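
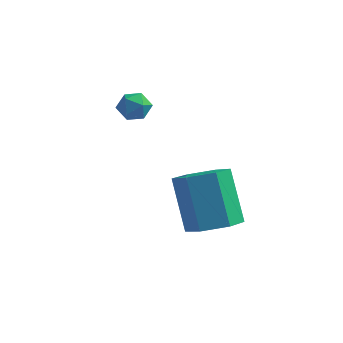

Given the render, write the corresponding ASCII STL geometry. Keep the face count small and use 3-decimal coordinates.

solid 
facet normal -0.164 0.826 -0.539
outer loop
vertex -2.59 4.267 -1.456
vertex -3.225 4.265 -1.266
vertex -2.772 4.589 -0.907
endloop
endfacet
facet normal 0.508 0.806 -0.304
outer loop
vertex -2.59 4.267 -1.456
vertex -2.772 4.589 -0.907
vertex -2.213 4.234 -0.913
endloop
endfacet
facet normal 0.810 0.206 -0.550
outer loop
vertex -2.59 4.267 -1.456
vertex -2.213 4.234 -0.913
vertex -2.32 3.69 -1.275
endloop
endfacet
facet normal 0.323 -0.142 -0.936
outer loop
vertex -2.59 4.267 -1.456
vertex -2.32 3.69 -1.275
vertex -2.945 3.709 -1.494
endloop
endfacet
facet normal -0.279 0.241 -0.930
outer loop
vertex -2.59 4.267 -1.456
vertex -2.945 3.709 -1.494
vertex -3.225 4.265 -1.266
endloop
endfacet
facet normal 0.492 0.768 0.409
outer loop
vertex -2.213 4.234 -0.913
vertex -2.772 4.589 -0.907
vertex -2.615 4.211 -0.386
endloop
endfacet
facet normal -0.597 0.802 0.029
outer loop
vertex -2.772 4.589 -0.907
vertex -3.225 4.265 -1.266
vertex -3.24 4.23 -0.605
endloop
endfacet
facet normal -0.783 -0.147 -0.604
outer loop
vertex -3.225 4.265 -1.266
vertex -2.945 3.709 -1.494
vertex -3.347 3.686 -0.967
endloop
endfacet
facet normal 0.192 -0.766 -0.614
outer loop
vertex -2.945 3.709 -1.494
vertex -2.32 3.69 -1.275
vertex -2.788 3.331 -0.973
endloop
endfacet
facet normal 0.980 -0.200 0.012
outer loop
vertex -2.32 3.69 -1.275
vertex -2.213 4.234 -0.913
vertex -2.335 3.655 -0.614
endloop
endfacet
facet normal -0.323 0.142 0.936
outer loop
vertex -2.97 3.653 -0.424
vertex -2.615 4.211 -0.386
vertex -3.24 4.23 -0.605
endloop
endfacet
facet normal -0.810 -0.206 0.550
outer loop
vertex -2.97 3.653 -0.424
vertex -3.24 4.23 -0.605
vertex -3.347 3.686 -0.967
endloop
endfacet
facet normal -0.508 -0.806 0.304
outer loop
vertex -2.97 3.653 -0.424
vertex -3.347 3.686 -0.967
vertex -2.788 3.331 -0.973
endloop
endfacet
facet normal 0.164 -0.826 0.539
outer loop
vertex -2.97 3.653 -0.424
vertex -2.788 3.331 -0.973
vertex -2.335 3.655 -0.614
endloop
endfacet
facet normal 0.279 -0.241 0.930
outer loop
vertex -2.97 3.653 -0.424
vertex -2.335 3.655 -0.614
vertex -2.615 4.211 -0.386
endloop
endfacet
facet normal -0.192 0.766 0.614
outer loop
vertex -3.24 4.23 -0.605
vertex -2.615 4.211 -0.386
vertex -2.772 4.589 -0.907
endloop
endfacet
facet normal -0.980 0.200 -0.012
outer loop
vertex -3.347 3.686 -0.967
vertex -3.24 4.23 -0.605
vertex -3.225 4.265 -1.266
endloop
endfacet
facet normal -0.492 -0.768 -0.409
outer loop
vertex -2.788 3.331 -0.973
vertex -3.347 3.686 -0.967
vertex -2.945 3.709 -1.494
endloop
endfacet
facet normal 0.597 -0.802 -0.029
outer loop
vertex -2.335 3.655 -0.614
vertex -2.788 3.331 -0.973
vertex -2.32 3.69 -1.275
endloop
endfacet
facet normal 0.783 0.147 0.604
outer loop
vertex -2.615 4.211 -0.386
vertex -2.335 3.655 -0.614
vertex -2.213 4.234 -0.913
endloop
endfacet
facet normal 0.367 -0.392 -0.844
outer loop
vertex 1.992 0.251 -3.305
vertex 1.315 0.72 -3.817
vertex 2.169 1.143 -3.642
endloop
endfacet
facet normal 0.912 -0.026 0.409
outer loop
vertex 1.992 0.251 -3.305
vertex 2.169 1.143 -3.642
vertex 1.203 1.092 -1.491
endloop
endfacet
facet normal 0.912 -0.027 0.409
outer loop
vertex 1.203 1.092 -1.491
vertex 2.169 1.143 -3.642
vertex 1.38 1.984 -1.827
endloop
endfacet
facet normal -0.368 0.391 0.844
outer loop
vertex 1.203 1.092 -1.491
vertex 1.38 1.984 -1.827
vertex 0.525 1.56 -2.003
endloop
endfacet
facet normal 0.367 -0.392 -0.844
outer loop
vertex 2.169 1.143 -3.642
vertex 1.315 0.72 -3.817
vertex 1.492 1.612 -4.154
endloop
endfacet
facet normal 0.615 0.783 -0.096
outer loop
vertex 2.169 1.143 -3.642
vertex 1.492 1.612 -4.154
vertex 1.38 1.984 -1.827
endloop
endfacet
facet normal 0.614 0.783 -0.096
outer loop
vertex 1.38 1.984 -1.827
vertex 1.492 1.612 -4.154
vertex 0.702 2.453 -2.339
endloop
endfacet
facet normal -0.367 0.390 0.844
outer loop
vertex 1.38 1.984 -1.827
vertex 0.702 2.453 -2.339
vertex 0.525 1.56 -2.003
endloop
endfacet
facet normal 0.367 -0.392 -0.844
outer loop
vertex 1.492 1.612 -4.154
vertex 1.315 0.72 -3.817
vertex 0.637 1.188 -4.329
endloop
endfacet
facet normal -0.298 0.810 -0.505
outer loop
vertex 1.492 1.612 -4.154
vertex 0.637 1.188 -4.329
vertex 0.702 2.453 -2.339
endloop
endfacet
facet normal -0.298 0.810 -0.505
outer loop
vertex 0.702 2.453 -2.339
vertex 0.637 1.188 -4.329
vertex -0.152 2.029 -2.515
endloop
endfacet
facet normal -0.368 0.390 0.844
outer loop
vertex 0.702 2.453 -2.339
vertex -0.152 2.029 -2.515
vertex 0.525 1.56 -2.003
endloop
endfacet
facet normal 0.368 -0.391 -0.844
outer loop
vertex 0.637 1.188 -4.329
vertex 1.315 0.72 -3.817
vertex 0.46 0.296 -3.993
endloop
endfacet
facet normal -0.912 0.027 -0.409
outer loop
vertex 0.637 1.188 -4.329
vertex 0.46 0.296 -3.993
vertex -0.152 2.029 -2.515
endloop
endfacet
facet normal -0.912 0.027 -0.409
outer loop
vertex -0.152 2.029 -2.515
vertex 0.46 0.296 -3.993
vertex -0.329 1.137 -2.178
endloop
endfacet
facet normal -0.367 0.392 0.844
outer loop
vertex -0.152 2.029 -2.515
vertex -0.329 1.137 -2.178
vertex 0.525 1.56 -2.003
endloop
endfacet
facet normal 0.367 -0.390 -0.844
outer loop
vertex 0.46 0.296 -3.993
vertex 1.315 0.72 -3.817
vertex 1.138 -0.173 -3.481
endloop
endfacet
facet normal -0.614 -0.783 0.096
outer loop
vertex 0.46 0.296 -3.993
vertex 1.138 -0.173 -3.481
vertex -0.329 1.137 -2.178
endloop
endfacet
facet normal -0.615 -0.783 0.095
outer loop
vertex -0.329 1.137 -2.178
vertex 1.138 -0.173 -3.481
vertex 0.348 0.668 -1.666
endloop
endfacet
facet normal -0.367 0.392 0.844
outer loop
vertex -0.329 1.137 -2.178
vertex 0.348 0.668 -1.666
vertex 0.525 1.56 -2.003
endloop
endfacet
facet normal 0.368 -0.390 -0.844
outer loop
vertex 1.138 -0.173 -3.481
vertex 1.315 0.72 -3.817
vertex 1.992 0.251 -3.305
endloop
endfacet
facet normal 0.298 -0.810 0.505
outer loop
vertex 1.138 -0.173 -3.481
vertex 1.992 0.251 -3.305
vertex 0.348 0.668 -1.666
endloop
endfacet
facet normal 0.298 -0.810 0.505
outer loop
vertex 0.348 0.668 -1.666
vertex 1.992 0.251 -3.305
vertex 1.203 1.092 -1.491
endloop
endfacet
facet normal -0.367 0.392 0.844
outer loop
vertex 0.348 0.668 -1.666
vertex 1.203 1.092 -1.491
vertex 0.525 1.56 -2.003
endloop
endfacet

endsolid


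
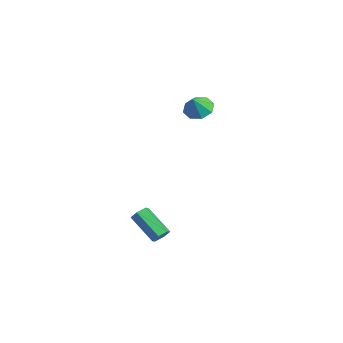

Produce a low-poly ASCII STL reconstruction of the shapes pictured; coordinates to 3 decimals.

solid 
facet normal 0.820 0.148 -0.552
outer loop
vertex 0.231 -1.701 -4.18
vertex -0.087 -1.296 -4.544
vertex 0.219 -1.088 -4.034
endloop
endfacet
facet normal 0.571 -0.180 0.801
outer loop
vertex 0.231 -1.701 -4.18
vertex 0.219 -1.088 -4.034
vertex -1.476 -2.008 -3.032
endloop
endfacet
facet normal 0.571 -0.180 0.801
outer loop
vertex -1.476 -2.008 -3.032
vertex 0.219 -1.088 -4.034
vertex -1.488 -1.395 -2.886
endloop
endfacet
facet normal -0.821 -0.147 0.551
outer loop
vertex -1.476 -2.008 -3.032
vertex -1.488 -1.395 -2.886
vertex -1.793 -1.604 -3.396
endloop
endfacet
facet normal 0.820 0.148 -0.552
outer loop
vertex 0.219 -1.088 -4.034
vertex -0.087 -1.296 -4.544
vertex -0.099 -0.684 -4.398
endloop
endfacet
facet normal 0.269 0.753 0.601
outer loop
vertex 0.219 -1.088 -4.034
vertex -0.099 -0.684 -4.398
vertex -1.488 -1.395 -2.886
endloop
endfacet
facet normal 0.269 0.753 0.601
outer loop
vertex -1.488 -1.395 -2.886
vertex -0.099 -0.684 -4.398
vertex -1.805 -0.991 -3.25
endloop
endfacet
facet normal -0.821 -0.147 0.551
outer loop
vertex -1.488 -1.395 -2.886
vertex -1.805 -0.991 -3.25
vertex -1.793 -1.604 -3.396
endloop
endfacet
facet normal 0.821 0.148 -0.551
outer loop
vertex -0.099 -0.684 -4.398
vertex -0.087 -1.296 -4.544
vertex -0.404 -0.892 -4.908
endloop
endfacet
facet normal -0.302 0.932 -0.200
outer loop
vertex -0.099 -0.684 -4.398
vertex -0.404 -0.892 -4.908
vertex -1.805 -0.991 -3.25
endloop
endfacet
facet normal -0.302 0.932 -0.199
outer loop
vertex -1.805 -0.991 -3.25
vertex -0.404 -0.892 -4.908
vertex -2.111 -1.199 -3.76
endloop
endfacet
facet normal -0.820 -0.148 0.552
outer loop
vertex -1.805 -0.991 -3.25
vertex -2.111 -1.199 -3.76
vertex -1.793 -1.604 -3.396
endloop
endfacet
facet normal 0.821 0.147 -0.551
outer loop
vertex -0.404 -0.892 -4.908
vertex -0.087 -1.296 -4.544
vertex -0.392 -1.505 -5.054
endloop
endfacet
facet normal -0.571 0.180 -0.801
outer loop
vertex -0.404 -0.892 -4.908
vertex -0.392 -1.505 -5.054
vertex -2.111 -1.199 -3.76
endloop
endfacet
facet normal -0.571 0.180 -0.801
outer loop
vertex -2.111 -1.199 -3.76
vertex -0.392 -1.505 -5.054
vertex -2.099 -1.812 -3.906
endloop
endfacet
facet normal -0.820 -0.148 0.552
outer loop
vertex -2.111 -1.199 -3.76
vertex -2.099 -1.812 -3.906
vertex -1.793 -1.604 -3.396
endloop
endfacet
facet normal 0.821 0.147 -0.551
outer loop
vertex -0.392 -1.505 -5.054
vertex -0.087 -1.296 -4.544
vertex -0.075 -1.909 -4.69
endloop
endfacet
facet normal -0.269 -0.753 -0.601
outer loop
vertex -0.392 -1.505 -5.054
vertex -0.075 -1.909 -4.69
vertex -2.099 -1.812 -3.906
endloop
endfacet
facet normal -0.269 -0.753 -0.601
outer loop
vertex -2.099 -1.812 -3.906
vertex -0.075 -1.909 -4.69
vertex -1.781 -2.216 -3.542
endloop
endfacet
facet normal -0.820 -0.148 0.552
outer loop
vertex -2.099 -1.812 -3.906
vertex -1.781 -2.216 -3.542
vertex -1.793 -1.604 -3.396
endloop
endfacet
facet normal 0.820 0.148 -0.552
outer loop
vertex -0.075 -1.909 -4.69
vertex -0.087 -1.296 -4.544
vertex 0.231 -1.701 -4.18
endloop
endfacet
facet normal 0.302 -0.932 0.199
outer loop
vertex -0.075 -1.909 -4.69
vertex 0.231 -1.701 -4.18
vertex -1.781 -2.216 -3.542
endloop
endfacet
facet normal 0.302 -0.932 0.200
outer loop
vertex -1.781 -2.216 -3.542
vertex 0.231 -1.701 -4.18
vertex -1.476 -2.008 -3.032
endloop
endfacet
facet normal -0.821 -0.148 0.551
outer loop
vertex -1.781 -2.216 -3.542
vertex -1.476 -2.008 -3.032
vertex -1.793 -1.604 -3.396
endloop
endfacet
facet normal -0.196 0.480 -0.855
outer loop
vertex -1.675 2.611 2.972
vertex -2.474 2.942 3.341
vertex -1.584 3.242 3.305
endloop
endfacet
facet normal 0.912 -0.286 0.293
outer loop
vertex -1.675 2.611 2.972
vertex -1.584 3.242 3.305
vertex -2.226 2.338 4.419
endloop
endfacet
facet normal -0.196 0.478 -0.856
outer loop
vertex -1.584 3.242 3.305
vertex -2.474 2.942 3.341
vertex -2.014 3.698 3.658
endloop
endfacet
facet normal 0.751 0.229 0.619
outer loop
vertex -1.584 3.242 3.305
vertex -2.014 3.698 3.658
vertex -2.226 2.338 4.419
endloop
endfacet
facet normal -0.197 0.479 -0.855
outer loop
vertex -2.014 3.698 3.658
vertex -2.474 2.942 3.341
vertex -2.713 3.71 3.826
endloop
endfacet
facet normal 0.216 0.451 0.866
outer loop
vertex -2.014 3.698 3.658
vertex -2.713 3.71 3.826
vertex -2.226 2.338 4.419
endloop
endfacet
facet normal -0.197 0.479 -0.855
outer loop
vertex -2.713 3.71 3.826
vertex -2.474 2.942 3.341
vertex -3.272 3.273 3.71
endloop
endfacet
facet normal -0.380 0.250 0.891
outer loop
vertex -2.713 3.71 3.826
vertex -3.272 3.273 3.71
vertex -2.226 2.338 4.419
endloop
endfacet
facet normal -0.197 0.479 -0.855
outer loop
vertex -3.272 3.273 3.71
vertex -2.474 2.942 3.341
vertex -3.364 2.641 3.377
endloop
endfacet
facet normal -0.689 -0.257 0.678
outer loop
vertex -3.272 3.273 3.71
vertex -3.364 2.641 3.377
vertex -2.226 2.338 4.419
endloop
endfacet
facet normal -0.197 0.479 -0.855
outer loop
vertex -3.364 2.641 3.377
vertex -2.474 2.942 3.341
vertex -2.934 2.186 3.023
endloop
endfacet
facet normal -0.528 -0.773 0.352
outer loop
vertex -3.364 2.641 3.377
vertex -2.934 2.186 3.023
vertex -2.226 2.338 4.419
endloop
endfacet
facet normal -0.195 0.479 -0.856
outer loop
vertex -2.934 2.186 3.023
vertex -2.474 2.942 3.341
vertex -2.234 2.173 2.856
endloop
endfacet
facet normal 0.007 -0.994 0.105
outer loop
vertex -2.934 2.186 3.023
vertex -2.234 2.173 2.856
vertex -2.226 2.338 4.419
endloop
endfacet
facet normal -0.197 0.478 -0.856
outer loop
vertex -2.234 2.173 2.856
vertex -2.474 2.942 3.341
vertex -1.675 2.611 2.972
endloop
endfacet
facet normal 0.604 -0.793 0.081
outer loop
vertex -2.234 2.173 2.856
vertex -1.675 2.611 2.972
vertex -2.226 2.338 4.419
endloop
endfacet

endsolid


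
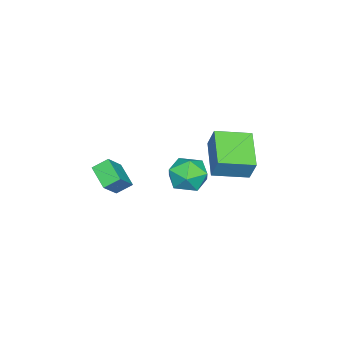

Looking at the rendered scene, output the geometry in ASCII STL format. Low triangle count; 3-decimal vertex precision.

solid 
facet normal 0.405 0.578 0.708
outer loop
vertex 0.507 1.525 3.527
vertex 0.553 0.789 4.102
vertex 1.27 0.983 3.533
endloop
endfacet
facet normal 0.578 0.814 0.057
outer loop
vertex 0.507 1.525 3.527
vertex 1.27 0.983 3.533
vertex 0.919 1.289 2.721
endloop
endfacet
facet normal -0.027 0.956 -0.294
outer loop
vertex 0.507 1.525 3.527
vertex 0.919 1.289 2.721
vertex -0.014 1.283 2.788
endloop
endfacet
facet normal -0.574 0.807 0.140
outer loop
vertex 0.507 1.525 3.527
vertex -0.014 1.283 2.788
vertex -0.24 0.974 3.642
endloop
endfacet
facet normal -0.307 0.574 0.759
outer loop
vertex 0.507 1.525 3.527
vertex -0.24 0.974 3.642
vertex 0.553 0.789 4.102
endloop
endfacet
facet normal 0.914 0.287 -0.287
outer loop
vertex 0.919 1.289 2.721
vertex 1.27 0.983 3.533
vertex 1.22 0.406 2.798
endloop
endfacet
facet normal 0.634 -0.095 0.767
outer loop
vertex 1.27 0.983 3.533
vertex 0.553 0.789 4.102
vertex 0.994 0.097 3.652
endloop
endfacet
facet normal -0.517 -0.102 0.850
outer loop
vertex 0.553 0.789 4.102
vertex -0.24 0.974 3.642
vertex 0.061 0.091 3.719
endloop
endfacet
facet normal -0.949 0.275 -0.152
outer loop
vertex -0.24 0.974 3.642
vertex -0.014 1.283 2.788
vertex -0.29 0.397 2.907
endloop
endfacet
facet normal -0.065 0.515 -0.855
outer loop
vertex -0.014 1.283 2.788
vertex 0.919 1.289 2.721
vertex 0.427 0.591 2.338
endloop
endfacet
facet normal 0.574 -0.807 -0.140
outer loop
vertex 0.473 -0.145 2.913
vertex 1.22 0.406 2.798
vertex 0.994 0.097 3.652
endloop
endfacet
facet normal 0.027 -0.956 0.294
outer loop
vertex 0.473 -0.145 2.913
vertex 0.994 0.097 3.652
vertex 0.061 0.091 3.719
endloop
endfacet
facet normal -0.578 -0.814 -0.057
outer loop
vertex 0.473 -0.145 2.913
vertex 0.061 0.091 3.719
vertex -0.29 0.397 2.907
endloop
endfacet
facet normal -0.405 -0.578 -0.708
outer loop
vertex 0.473 -0.145 2.913
vertex -0.29 0.397 2.907
vertex 0.427 0.591 2.338
endloop
endfacet
facet normal 0.307 -0.574 -0.759
outer loop
vertex 0.473 -0.145 2.913
vertex 0.427 0.591 2.338
vertex 1.22 0.406 2.798
endloop
endfacet
facet normal 0.949 -0.275 0.152
outer loop
vertex 0.994 0.097 3.652
vertex 1.22 0.406 2.798
vertex 1.27 0.983 3.533
endloop
endfacet
facet normal 0.065 -0.515 0.855
outer loop
vertex 0.061 0.091 3.719
vertex 0.994 0.097 3.652
vertex 0.553 0.789 4.102
endloop
endfacet
facet normal -0.914 -0.287 0.287
outer loop
vertex -0.29 0.397 2.907
vertex 0.061 0.091 3.719
vertex -0.24 0.974 3.642
endloop
endfacet
facet normal -0.634 0.095 -0.767
outer loop
vertex 0.427 0.591 2.338
vertex -0.29 0.397 2.907
vertex -0.014 1.283 2.788
endloop
endfacet
facet normal 0.517 0.102 -0.850
outer loop
vertex 1.22 0.406 2.798
vertex 0.427 0.591 2.338
vertex 0.919 1.289 2.721
endloop
endfacet
facet normal -0.691 0.095 -0.717
outer loop
vertex -0.776 -3.666 1.051
vertex -1.164 -3.1 1.5
vertex -0.114 -2.797 0.529
endloop
endfacet
facet normal 0.473 -0.690 -0.549
outer loop
vertex 0.764 -2.92 1.44
vertex -0.776 -3.666 1.051
vertex -0.114 -2.797 0.529
endloop
endfacet
facet normal -0.691 0.098 -0.716
outer loop
vertex -0.114 -2.797 0.529
vertex -1.164 -3.1 1.5
vertex -0.501 -2.232 0.979
endloop
endfacet
facet normal 0.547 0.718 -0.431
outer loop
vertex -0.501 -2.232 0.979
vertex 0.764 -2.92 1.44
vertex -0.114 -2.797 0.529
endloop
endfacet
facet normal -0.548 -0.717 0.431
outer loop
vertex -0.776 -3.666 1.051
vertex -0.286 -3.223 2.411
vertex -1.164 -3.1 1.5
endloop
endfacet
facet normal 0.473 -0.690 -0.548
outer loop
vertex 0.101 -3.788 1.961
vertex -0.776 -3.666 1.051
vertex 0.764 -2.92 1.44
endloop
endfacet
facet normal -0.547 -0.718 0.431
outer loop
vertex 0.101 -3.788 1.961
vertex -0.286 -3.223 2.411
vertex -0.776 -3.666 1.051
endloop
endfacet
facet normal -0.472 0.690 0.548
outer loop
vertex -1.164 -3.1 1.5
vertex -0.286 -3.223 2.411
vertex -0.501 -2.232 0.979
endloop
endfacet
facet normal 0.547 0.717 -0.431
outer loop
vertex 0.376 -2.354 1.889
vertex 0.764 -2.92 1.44
vertex -0.501 -2.232 0.979
endloop
endfacet
facet normal -0.473 0.690 0.548
outer loop
vertex -0.501 -2.232 0.979
vertex -0.286 -3.223 2.411
vertex 0.376 -2.354 1.889
endloop
endfacet
facet normal 0.690 -0.096 0.718
outer loop
vertex 0.376 -2.354 1.889
vertex 0.101 -3.788 1.961
vertex 0.764 -2.92 1.44
endloop
endfacet
facet normal 0.691 -0.097 0.716
outer loop
vertex -0.286 -3.223 2.411
vertex 0.101 -3.788 1.961
vertex 0.376 -2.354 1.889
endloop
endfacet
facet normal -0.536 0.824 -0.184
outer loop
vertex -2.566 2.121 4.122
vertex -1.051 2.954 3.437
vertex -2.816 1.728 3.092
endloop
endfacet
facet normal -0.815 -0.448 0.369
outer loop
vertex -1.969 0.426 3.383
vertex -2.566 2.121 4.122
vertex -2.816 1.728 3.092
endloop
endfacet
facet normal -0.536 0.824 -0.184
outer loop
vertex -2.816 1.728 3.092
vertex -1.051 2.954 3.437
vertex -1.301 2.561 2.407
endloop
endfacet
facet normal -0.221 -0.347 -0.911
outer loop
vertex -1.301 2.561 2.407
vertex -1.969 0.426 3.383
vertex -2.816 1.728 3.092
endloop
endfacet
facet normal 0.221 0.347 0.911
outer loop
vertex -2.566 2.121 4.122
vertex -0.204 1.652 3.728
vertex -1.051 2.954 3.437
endloop
endfacet
facet normal -0.815 -0.448 0.369
outer loop
vertex -1.719 0.819 4.413
vertex -2.566 2.121 4.122
vertex -1.969 0.426 3.383
endloop
endfacet
facet normal 0.221 0.347 0.911
outer loop
vertex -1.719 0.819 4.413
vertex -0.204 1.652 3.728
vertex -2.566 2.121 4.122
endloop
endfacet
facet normal 0.815 0.448 -0.369
outer loop
vertex -1.051 2.954 3.437
vertex -0.204 1.652 3.728
vertex -1.301 2.561 2.407
endloop
endfacet
facet normal -0.221 -0.347 -0.911
outer loop
vertex -0.454 1.259 2.698
vertex -1.969 0.426 3.383
vertex -1.301 2.561 2.407
endloop
endfacet
facet normal 0.815 0.448 -0.369
outer loop
vertex -1.301 2.561 2.407
vertex -0.204 1.652 3.728
vertex -0.454 1.259 2.698
endloop
endfacet
facet normal 0.536 -0.824 0.184
outer loop
vertex -0.454 1.259 2.698
vertex -1.719 0.819 4.413
vertex -1.969 0.426 3.383
endloop
endfacet
facet normal 0.536 -0.824 0.184
outer loop
vertex -0.204 1.652 3.728
vertex -1.719 0.819 4.413
vertex -0.454 1.259 2.698
endloop
endfacet

endsolid


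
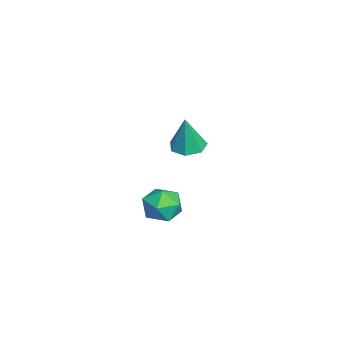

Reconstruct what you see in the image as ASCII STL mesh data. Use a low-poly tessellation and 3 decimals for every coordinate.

solid 
facet normal -0.933 0.236 0.271
outer loop
vertex 1.636 1.826 -0.59
vertex 1.775 1.275 0.369
vertex 2.031 2.358 0.306
endloop
endfacet
facet normal -0.654 0.741 -0.151
outer loop
vertex 1.636 1.826 -0.59
vertex 2.031 2.358 0.306
vertex 2.478 2.548 -0.697
endloop
endfacet
facet normal -0.470 0.434 -0.769
outer loop
vertex 1.636 1.826 -0.59
vertex 2.478 2.548 -0.697
vertex 2.498 1.583 -1.254
endloop
endfacet
facet normal -0.634 -0.259 -0.729
outer loop
vertex 1.636 1.826 -0.59
vertex 2.498 1.583 -1.254
vertex 2.063 0.796 -0.596
endloop
endfacet
facet normal -0.921 -0.381 -0.086
outer loop
vertex 1.636 1.826 -0.59
vertex 2.063 0.796 -0.596
vertex 1.775 1.275 0.369
endloop
endfacet
facet normal -0.061 0.985 0.160
outer loop
vertex 2.478 2.548 -0.697
vertex 2.031 2.358 0.306
vertex 3.137 2.444 0.196
endloop
endfacet
facet normal -0.511 0.170 0.843
outer loop
vertex 2.031 2.358 0.306
vertex 1.775 1.275 0.369
vertex 2.702 1.657 0.854
endloop
endfacet
facet normal -0.491 -0.830 0.265
outer loop
vertex 1.775 1.275 0.369
vertex 2.063 0.796 -0.596
vertex 2.722 0.692 0.297
endloop
endfacet
facet normal -0.028 -0.632 -0.774
outer loop
vertex 2.063 0.796 -0.596
vertex 2.498 1.583 -1.254
vertex 3.169 0.882 -0.706
endloop
endfacet
facet normal 0.237 0.489 -0.839
outer loop
vertex 2.498 1.583 -1.254
vertex 2.478 2.548 -0.697
vertex 3.425 1.965 -0.769
endloop
endfacet
facet normal 0.634 0.259 0.729
outer loop
vertex 3.564 1.414 0.19
vertex 3.137 2.444 0.196
vertex 2.702 1.657 0.854
endloop
endfacet
facet normal 0.470 -0.434 0.769
outer loop
vertex 3.564 1.414 0.19
vertex 2.702 1.657 0.854
vertex 2.722 0.692 0.297
endloop
endfacet
facet normal 0.654 -0.741 0.151
outer loop
vertex 3.564 1.414 0.19
vertex 2.722 0.692 0.297
vertex 3.169 0.882 -0.706
endloop
endfacet
facet normal 0.933 -0.236 -0.271
outer loop
vertex 3.564 1.414 0.19
vertex 3.169 0.882 -0.706
vertex 3.425 1.965 -0.769
endloop
endfacet
facet normal 0.921 0.381 0.086
outer loop
vertex 3.564 1.414 0.19
vertex 3.425 1.965 -0.769
vertex 3.137 2.444 0.196
endloop
endfacet
facet normal 0.028 0.632 0.774
outer loop
vertex 2.702 1.657 0.854
vertex 3.137 2.444 0.196
vertex 2.031 2.358 0.306
endloop
endfacet
facet normal -0.237 -0.489 0.839
outer loop
vertex 2.722 0.692 0.297
vertex 2.702 1.657 0.854
vertex 1.775 1.275 0.369
endloop
endfacet
facet normal 0.061 -0.985 -0.160
outer loop
vertex 3.169 0.882 -0.706
vertex 2.722 0.692 0.297
vertex 2.063 0.796 -0.596
endloop
endfacet
facet normal 0.511 -0.170 -0.843
outer loop
vertex 3.425 1.965 -0.769
vertex 3.169 0.882 -0.706
vertex 2.498 1.583 -1.254
endloop
endfacet
facet normal 0.491 0.830 -0.265
outer loop
vertex 3.137 2.444 0.196
vertex 3.425 1.965 -0.769
vertex 2.478 2.548 -0.697
endloop
endfacet
facet normal -0.181 0.074 -0.981
outer loop
vertex -2.957 3.345 -0.043
vertex -3.663 2.67 0.036
vertex -3.735 3.644 0.123
endloop
endfacet
facet normal 0.401 0.835 0.377
outer loop
vertex -2.957 3.345 -0.043
vertex -3.735 3.644 0.123
vertex -3.277 2.51 2.144
endloop
endfacet
facet normal -0.180 0.074 -0.981
outer loop
vertex -3.735 3.644 0.123
vertex -3.663 2.67 0.036
vertex -4.46 3.21 0.223
endloop
endfacet
facet normal -0.386 0.764 0.516
outer loop
vertex -3.735 3.644 0.123
vertex -4.46 3.21 0.223
vertex -3.277 2.51 2.144
endloop
endfacet
facet normal -0.180 0.075 -0.981
outer loop
vertex -4.46 3.21 0.223
vertex -3.663 2.67 0.036
vertex -4.585 2.369 0.182
endloop
endfacet
facet normal -0.831 0.097 0.547
outer loop
vertex -4.46 3.21 0.223
vertex -4.585 2.369 0.182
vertex -3.277 2.51 2.144
endloop
endfacet
facet normal -0.180 0.075 -0.981
outer loop
vertex -4.585 2.369 0.182
vertex -3.663 2.67 0.036
vertex -4.016 1.756 0.031
endloop
endfacet
facet normal -0.598 -0.665 0.447
outer loop
vertex -4.585 2.369 0.182
vertex -4.016 1.756 0.031
vertex -3.277 2.51 2.144
endloop
endfacet
facet normal -0.180 0.075 -0.981
outer loop
vertex -4.016 1.756 0.031
vertex -3.663 2.67 0.036
vertex -3.181 1.83 -0.117
endloop
endfacet
facet normal 0.135 -0.947 0.291
outer loop
vertex -4.016 1.756 0.031
vertex -3.181 1.83 -0.117
vertex -3.277 2.51 2.144
endloop
endfacet
facet normal -0.180 0.075 -0.981
outer loop
vertex -3.181 1.83 -0.117
vertex -3.663 2.67 0.036
vertex -2.71 2.538 -0.149
endloop
endfacet
facet normal 0.820 -0.537 0.196
outer loop
vertex -3.181 1.83 -0.117
vertex -2.71 2.538 -0.149
vertex -3.277 2.51 2.144
endloop
endfacet
facet normal -0.180 0.074 -0.981
outer loop
vertex -2.71 2.538 -0.149
vertex -3.663 2.67 0.036
vertex -2.957 3.345 -0.043
endloop
endfacet
facet normal 0.938 0.256 0.235
outer loop
vertex -2.71 2.538 -0.149
vertex -2.957 3.345 -0.043
vertex -3.277 2.51 2.144
endloop
endfacet

endsolid


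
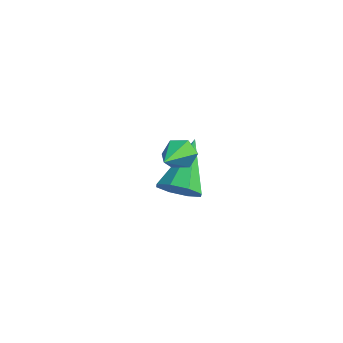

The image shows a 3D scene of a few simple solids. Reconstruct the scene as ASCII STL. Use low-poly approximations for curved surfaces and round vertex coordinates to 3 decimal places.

solid 
facet normal -0.185 0.821 -0.540
outer loop
vertex -0.269 -0.391 0.336
vertex -0.809 -0.578 0.237
vertex -0.697 -0.248 0.7
endloop
endfacet
facet normal 0.674 0.304 0.673
outer loop
vertex -0.269 -0.391 0.336
vertex -0.697 -0.248 0.7
vertex -0.431 -2.262 1.343
endloop
endfacet
facet normal -0.185 0.821 -0.540
outer loop
vertex -0.697 -0.248 0.7
vertex -0.809 -0.578 0.237
vertex -1.237 -0.435 0.601
endloop
endfacet
facet normal -0.261 0.262 0.929
outer loop
vertex -0.697 -0.248 0.7
vertex -1.237 -0.435 0.601
vertex -0.431 -2.262 1.343
endloop
endfacet
facet normal -0.184 0.822 -0.539
outer loop
vertex -1.237 -0.435 0.601
vertex -0.809 -0.578 0.237
vertex -1.35 -0.765 0.137
endloop
endfacet
facet normal -0.892 -0.237 0.386
outer loop
vertex -1.237 -0.435 0.601
vertex -1.35 -0.765 0.137
vertex -0.431 -2.262 1.343
endloop
endfacet
facet normal -0.184 0.822 -0.539
outer loop
vertex -1.35 -0.765 0.137
vertex -0.809 -0.578 0.237
vertex -0.922 -0.908 -0.227
endloop
endfacet
facet normal -0.586 -0.695 -0.416
outer loop
vertex -1.35 -0.765 0.137
vertex -0.922 -0.908 -0.227
vertex -0.431 -2.262 1.343
endloop
endfacet
facet normal -0.186 0.822 -0.539
outer loop
vertex -0.922 -0.908 -0.227
vertex -0.809 -0.578 0.237
vertex -0.382 -0.721 -0.128
endloop
endfacet
facet normal 0.349 -0.653 -0.672
outer loop
vertex -0.922 -0.908 -0.227
vertex -0.382 -0.721 -0.128
vertex -0.431 -2.262 1.343
endloop
endfacet
facet normal -0.186 0.822 -0.539
outer loop
vertex -0.382 -0.721 -0.128
vertex -0.809 -0.578 0.237
vertex -0.269 -0.391 0.336
endloop
endfacet
facet normal 0.980 -0.154 -0.129
outer loop
vertex -0.382 -0.721 -0.128
vertex -0.269 -0.391 0.336
vertex -0.431 -2.262 1.343
endloop
endfacet
facet normal 0.162 -0.813 -0.559
outer loop
vertex -0.89 1.037 -3.217
vertex -1.697 0.964 -3.345
vertex -1.082 1.349 -3.727
endloop
endfacet
facet normal 0.829 0.558 0.029
outer loop
vertex -0.89 1.037 -3.217
vertex -1.082 1.349 -3.727
vertex -2.043 2.696 -2.155
endloop
endfacet
facet normal 0.163 -0.814 -0.558
outer loop
vertex -1.082 1.349 -3.727
vertex -1.697 0.964 -3.345
vertex -1.634 1.435 -4.013
endloop
endfacet
facet normal 0.367 0.805 -0.466
outer loop
vertex -1.082 1.349 -3.727
vertex -1.634 1.435 -4.013
vertex -2.043 2.696 -2.155
endloop
endfacet
facet normal 0.162 -0.814 -0.558
outer loop
vertex -1.634 1.435 -4.013
vertex -1.697 0.964 -3.345
vertex -2.223 1.245 -3.907
endloop
endfacet
facet normal -0.343 0.740 -0.578
outer loop
vertex -1.634 1.435 -4.013
vertex -2.223 1.245 -3.907
vertex -2.043 2.696 -2.155
endloop
endfacet
facet normal 0.163 -0.813 -0.559
outer loop
vertex -2.223 1.245 -3.907
vertex -1.697 0.964 -3.345
vertex -2.504 0.89 -3.472
endloop
endfacet
facet normal -0.883 0.402 -0.242
outer loop
vertex -2.223 1.245 -3.907
vertex -2.504 0.89 -3.472
vertex -2.043 2.696 -2.155
endloop
endfacet
facet normal 0.163 -0.813 -0.559
outer loop
vertex -2.504 0.89 -3.472
vertex -1.697 0.964 -3.345
vertex -2.312 0.578 -2.962
endloop
endfacet
facet normal -0.938 -0.013 0.346
outer loop
vertex -2.504 0.89 -3.472
vertex -2.312 0.578 -2.962
vertex -2.043 2.696 -2.155
endloop
endfacet
facet normal 0.162 -0.813 -0.559
outer loop
vertex -2.312 0.578 -2.962
vertex -1.697 0.964 -3.345
vertex -1.76 0.492 -2.677
endloop
endfacet
facet normal -0.475 -0.260 0.841
outer loop
vertex -2.312 0.578 -2.962
vertex -1.76 0.492 -2.677
vertex -2.043 2.696 -2.155
endloop
endfacet
facet normal 0.164 -0.813 -0.559
outer loop
vertex -1.76 0.492 -2.677
vertex -1.697 0.964 -3.345
vertex -1.171 0.683 -2.782
endloop
endfacet
facet normal 0.233 -0.196 0.953
outer loop
vertex -1.76 0.492 -2.677
vertex -1.171 0.683 -2.782
vertex -2.043 2.696 -2.155
endloop
endfacet
facet normal 0.162 -0.814 -0.558
outer loop
vertex -1.171 0.683 -2.782
vertex -1.697 0.964 -3.345
vertex -0.89 1.037 -3.217
endloop
endfacet
facet normal 0.774 0.143 0.617
outer loop
vertex -1.171 0.683 -2.782
vertex -0.89 1.037 -3.217
vertex -2.043 2.696 -2.155
endloop
endfacet

endsolid


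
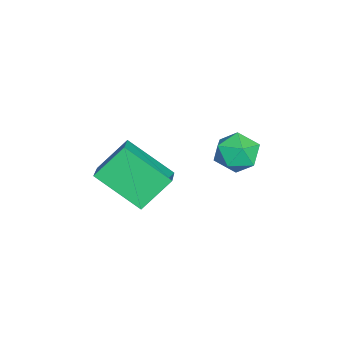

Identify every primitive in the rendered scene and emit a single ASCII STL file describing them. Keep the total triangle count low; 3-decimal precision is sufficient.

solid 
facet normal -0.823 -0.218 0.525
outer loop
vertex 2.61 1.471 -0.923
vertex 2.883 0.658 -0.833
vertex 3.099 1.253 -0.247
endloop
endfacet
facet normal -0.639 0.465 0.612
outer loop
vertex 2.61 1.471 -0.923
vertex 3.099 1.253 -0.247
vertex 3.242 1.995 -0.661
endloop
endfacet
facet normal -0.631 0.775 -0.029
outer loop
vertex 2.61 1.471 -0.923
vertex 3.242 1.995 -0.661
vertex 3.115 1.86 -1.503
endloop
endfacet
facet normal -0.809 0.284 -0.514
outer loop
vertex 2.61 1.471 -0.923
vertex 3.115 1.86 -1.503
vertex 2.893 1.033 -1.61
endloop
endfacet
facet normal -0.928 -0.331 -0.172
outer loop
vertex 2.61 1.471 -0.923
vertex 2.893 1.033 -1.61
vertex 2.883 0.658 -0.833
endloop
endfacet
facet normal 0.025 0.483 0.875
outer loop
vertex 3.242 1.995 -0.661
vertex 3.099 1.253 -0.247
vertex 3.907 1.507 -0.41
endloop
endfacet
facet normal -0.272 -0.623 0.733
outer loop
vertex 3.099 1.253 -0.247
vertex 2.883 0.658 -0.833
vertex 3.685 0.68 -0.517
endloop
endfacet
facet normal -0.442 -0.806 -0.394
outer loop
vertex 2.883 0.658 -0.833
vertex 2.893 1.033 -1.61
vertex 3.558 0.545 -1.359
endloop
endfacet
facet normal -0.251 0.190 -0.949
outer loop
vertex 2.893 1.033 -1.61
vertex 3.115 1.86 -1.503
vertex 3.701 1.287 -1.773
endloop
endfacet
facet normal 0.037 0.986 -0.164
outer loop
vertex 3.115 1.86 -1.503
vertex 3.242 1.995 -0.661
vertex 3.917 1.882 -1.187
endloop
endfacet
facet normal 0.809 -0.284 0.514
outer loop
vertex 4.19 1.069 -1.097
vertex 3.907 1.507 -0.41
vertex 3.685 0.68 -0.517
endloop
endfacet
facet normal 0.631 -0.775 0.029
outer loop
vertex 4.19 1.069 -1.097
vertex 3.685 0.68 -0.517
vertex 3.558 0.545 -1.359
endloop
endfacet
facet normal 0.639 -0.465 -0.612
outer loop
vertex 4.19 1.069 -1.097
vertex 3.558 0.545 -1.359
vertex 3.701 1.287 -1.773
endloop
endfacet
facet normal 0.823 0.218 -0.525
outer loop
vertex 4.19 1.069 -1.097
vertex 3.701 1.287 -1.773
vertex 3.917 1.882 -1.187
endloop
endfacet
facet normal 0.928 0.331 0.172
outer loop
vertex 4.19 1.069 -1.097
vertex 3.917 1.882 -1.187
vertex 3.907 1.507 -0.41
endloop
endfacet
facet normal 0.251 -0.190 0.949
outer loop
vertex 3.685 0.68 -0.517
vertex 3.907 1.507 -0.41
vertex 3.099 1.253 -0.247
endloop
endfacet
facet normal -0.037 -0.986 0.164
outer loop
vertex 3.558 0.545 -1.359
vertex 3.685 0.68 -0.517
vertex 2.883 0.658 -0.833
endloop
endfacet
facet normal -0.025 -0.483 -0.875
outer loop
vertex 3.701 1.287 -1.773
vertex 3.558 0.545 -1.359
vertex 2.893 1.033 -1.61
endloop
endfacet
facet normal 0.272 0.623 -0.733
outer loop
vertex 3.917 1.882 -1.187
vertex 3.701 1.287 -1.773
vertex 3.115 1.86 -1.503
endloop
endfacet
facet normal 0.442 0.806 0.394
outer loop
vertex 3.907 1.507 -0.41
vertex 3.917 1.882 -1.187
vertex 3.242 1.995 -0.661
endloop
endfacet
facet normal -0.380 0.605 0.700
outer loop
vertex 3.005 -2.468 -1.467
vertex 3.424 -0.827 -2.657
vertex 1.804 -2.57 -2.03
endloop
endfacet
facet normal -0.202 -0.793 0.575
outer loop
vertex 2.396 -3.513 -3.123
vertex 3.005 -2.468 -1.467
vertex 1.804 -2.57 -2.03
endloop
endfacet
facet normal -0.380 0.605 0.700
outer loop
vertex 1.804 -2.57 -2.03
vertex 3.424 -0.827 -2.657
vertex 2.223 -0.929 -3.22
endloop
endfacet
facet normal -0.903 -0.076 -0.423
outer loop
vertex 2.223 -0.929 -3.22
vertex 2.396 -3.513 -3.123
vertex 1.804 -2.57 -2.03
endloop
endfacet
facet normal 0.903 0.076 0.423
outer loop
vertex 3.005 -2.468 -1.467
vertex 4.016 -1.77 -3.75
vertex 3.424 -0.827 -2.657
endloop
endfacet
facet normal -0.202 -0.793 0.575
outer loop
vertex 3.597 -3.411 -2.56
vertex 3.005 -2.468 -1.467
vertex 2.396 -3.513 -3.123
endloop
endfacet
facet normal 0.903 0.076 0.423
outer loop
vertex 3.597 -3.411 -2.56
vertex 4.016 -1.77 -3.75
vertex 3.005 -2.468 -1.467
endloop
endfacet
facet normal 0.202 0.793 -0.575
outer loop
vertex 3.424 -0.827 -2.657
vertex 4.016 -1.77 -3.75
vertex 2.223 -0.929 -3.22
endloop
endfacet
facet normal -0.903 -0.076 -0.423
outer loop
vertex 2.815 -1.872 -4.313
vertex 2.396 -3.513 -3.123
vertex 2.223 -0.929 -3.22
endloop
endfacet
facet normal 0.202 0.793 -0.575
outer loop
vertex 2.223 -0.929 -3.22
vertex 4.016 -1.77 -3.75
vertex 2.815 -1.872 -4.313
endloop
endfacet
facet normal 0.380 -0.605 -0.700
outer loop
vertex 2.815 -1.872 -4.313
vertex 3.597 -3.411 -2.56
vertex 2.396 -3.513 -3.123
endloop
endfacet
facet normal 0.380 -0.605 -0.700
outer loop
vertex 4.016 -1.77 -3.75
vertex 3.597 -3.411 -2.56
vertex 2.815 -1.872 -4.313
endloop
endfacet

endsolid


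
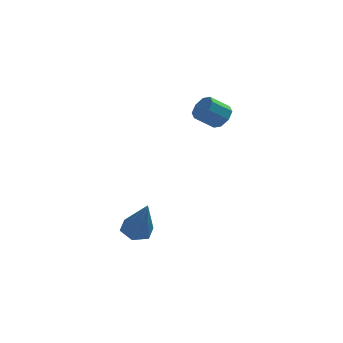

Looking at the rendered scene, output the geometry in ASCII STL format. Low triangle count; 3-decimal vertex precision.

solid 
facet normal -0.200 0.403 -0.893
outer loop
vertex -0.796 -1.083 -1.846
vertex -1.476 -1.275 -1.78
vertex -1.262 -0.641 -1.542
endloop
endfacet
facet normal 0.755 0.528 0.389
outer loop
vertex -0.796 -1.083 -1.846
vertex -1.262 -0.641 -1.542
vertex -1.064 -2.105 0.06
endloop
endfacet
facet normal -0.200 0.403 -0.893
outer loop
vertex -1.262 -0.641 -1.542
vertex -1.476 -1.275 -1.78
vertex -1.942 -0.833 -1.476
endloop
endfacet
facet normal -0.138 0.723 0.677
outer loop
vertex -1.262 -0.641 -1.542
vertex -1.942 -0.833 -1.476
vertex -1.064 -2.105 0.06
endloop
endfacet
facet normal -0.200 0.403 -0.893
outer loop
vertex -1.942 -0.833 -1.476
vertex -1.476 -1.275 -1.78
vertex -2.157 -1.467 -1.714
endloop
endfacet
facet normal -0.836 0.079 0.543
outer loop
vertex -1.942 -0.833 -1.476
vertex -2.157 -1.467 -1.714
vertex -1.064 -2.105 0.06
endloop
endfacet
facet normal -0.200 0.403 -0.893
outer loop
vertex -2.157 -1.467 -1.714
vertex -1.476 -1.275 -1.78
vertex -1.691 -1.909 -2.018
endloop
endfacet
facet normal -0.640 -0.759 0.122
outer loop
vertex -2.157 -1.467 -1.714
vertex -1.691 -1.909 -2.018
vertex -1.064 -2.105 0.06
endloop
endfacet
facet normal -0.201 0.403 -0.893
outer loop
vertex -1.691 -1.909 -2.018
vertex -1.476 -1.275 -1.78
vertex -1.011 -1.717 -2.084
endloop
endfacet
facet normal 0.253 -0.953 -0.166
outer loop
vertex -1.691 -1.909 -2.018
vertex -1.011 -1.717 -2.084
vertex -1.064 -2.105 0.06
endloop
endfacet
facet normal -0.201 0.403 -0.893
outer loop
vertex -1.011 -1.717 -2.084
vertex -1.476 -1.275 -1.78
vertex -0.796 -1.083 -1.846
endloop
endfacet
facet normal 0.950 -0.310 -0.033
outer loop
vertex -1.011 -1.717 -2.084
vertex -0.796 -1.083 -1.846
vertex -1.064 -2.105 0.06
endloop
endfacet
facet normal 0.768 0.158 -0.621
outer loop
vertex 2.492 0.469 3.927
vertex 2.097 0.713 3.501
vertex 2.436 0.946 3.979
endloop
endfacet
facet normal 0.630 -0.011 0.777
outer loop
vertex 2.492 0.469 3.927
vertex 2.436 0.946 3.979
vertex 1.678 0.302 4.585
endloop
endfacet
facet normal 0.630 -0.011 0.777
outer loop
vertex 1.678 0.302 4.585
vertex 2.436 0.946 3.979
vertex 1.622 0.779 4.637
endloop
endfacet
facet normal -0.768 -0.158 0.621
outer loop
vertex 1.678 0.302 4.585
vertex 1.622 0.779 4.637
vertex 1.283 0.547 4.159
endloop
endfacet
facet normal 0.767 0.159 -0.621
outer loop
vertex 2.436 0.946 3.979
vertex 2.097 0.713 3.501
vertex 2.181 1.286 3.751
endloop
endfacet
facet normal 0.363 0.691 0.625
outer loop
vertex 2.436 0.946 3.979
vertex 2.181 1.286 3.751
vertex 1.622 0.779 4.637
endloop
endfacet
facet normal 0.363 0.691 0.625
outer loop
vertex 1.622 0.779 4.637
vertex 2.181 1.286 3.751
vertex 1.367 1.119 4.409
endloop
endfacet
facet normal -0.767 -0.159 0.621
outer loop
vertex 1.622 0.779 4.637
vertex 1.367 1.119 4.409
vertex 1.283 0.547 4.159
endloop
endfacet
facet normal 0.769 0.157 -0.619
outer loop
vertex 2.181 1.286 3.751
vertex 2.097 0.713 3.501
vertex 1.878 1.291 3.376
endloop
endfacet
facet normal -0.116 0.987 0.107
outer loop
vertex 2.181 1.286 3.751
vertex 1.878 1.291 3.376
vertex 1.367 1.119 4.409
endloop
endfacet
facet normal -0.116 0.987 0.107
outer loop
vertex 1.367 1.119 4.409
vertex 1.878 1.291 3.376
vertex 1.064 1.124 4.034
endloop
endfacet
facet normal -0.769 -0.158 0.619
outer loop
vertex 1.367 1.119 4.409
vertex 1.064 1.124 4.034
vertex 1.283 0.547 4.159
endloop
endfacet
facet normal 0.767 0.156 -0.622
outer loop
vertex 1.878 1.291 3.376
vertex 2.097 0.713 3.501
vertex 1.702 0.958 3.075
endloop
endfacet
facet normal -0.527 0.706 -0.473
outer loop
vertex 1.878 1.291 3.376
vertex 1.702 0.958 3.075
vertex 1.064 1.124 4.034
endloop
endfacet
facet normal -0.527 0.706 -0.473
outer loop
vertex 1.064 1.124 4.034
vertex 1.702 0.958 3.075
vertex 0.888 0.791 3.733
endloop
endfacet
facet normal -0.767 -0.157 0.622
outer loop
vertex 1.064 1.124 4.034
vertex 0.888 0.791 3.733
vertex 1.283 0.547 4.159
endloop
endfacet
facet normal 0.768 0.158 -0.621
outer loop
vertex 1.702 0.958 3.075
vertex 2.097 0.713 3.501
vertex 1.758 0.481 3.023
endloop
endfacet
facet normal -0.630 0.011 -0.777
outer loop
vertex 1.702 0.958 3.075
vertex 1.758 0.481 3.023
vertex 0.888 0.791 3.733
endloop
endfacet
facet normal -0.630 0.011 -0.777
outer loop
vertex 0.888 0.791 3.733
vertex 1.758 0.481 3.023
vertex 0.944 0.314 3.681
endloop
endfacet
facet normal -0.768 -0.158 0.621
outer loop
vertex 0.888 0.791 3.733
vertex 0.944 0.314 3.681
vertex 1.283 0.547 4.159
endloop
endfacet
facet normal 0.767 0.159 -0.621
outer loop
vertex 1.758 0.481 3.023
vertex 2.097 0.713 3.501
vertex 2.013 0.141 3.251
endloop
endfacet
facet normal -0.363 -0.691 -0.625
outer loop
vertex 1.758 0.481 3.023
vertex 2.013 0.141 3.251
vertex 0.944 0.314 3.681
endloop
endfacet
facet normal -0.363 -0.691 -0.625
outer loop
vertex 0.944 0.314 3.681
vertex 2.013 0.141 3.251
vertex 1.199 -0.026 3.909
endloop
endfacet
facet normal -0.767 -0.159 0.621
outer loop
vertex 0.944 0.314 3.681
vertex 1.199 -0.026 3.909
vertex 1.283 0.547 4.159
endloop
endfacet
facet normal 0.769 0.158 -0.619
outer loop
vertex 2.013 0.141 3.251
vertex 2.097 0.713 3.501
vertex 2.316 0.136 3.626
endloop
endfacet
facet normal 0.116 -0.987 -0.107
outer loop
vertex 2.013 0.141 3.251
vertex 2.316 0.136 3.626
vertex 1.199 -0.026 3.909
endloop
endfacet
facet normal 0.116 -0.987 -0.107
outer loop
vertex 1.199 -0.026 3.909
vertex 2.316 0.136 3.626
vertex 1.502 -0.031 4.284
endloop
endfacet
facet normal -0.769 -0.157 0.619
outer loop
vertex 1.199 -0.026 3.909
vertex 1.502 -0.031 4.284
vertex 1.283 0.547 4.159
endloop
endfacet
facet normal 0.767 0.157 -0.622
outer loop
vertex 2.316 0.136 3.626
vertex 2.097 0.713 3.501
vertex 2.492 0.469 3.927
endloop
endfacet
facet normal 0.527 -0.706 0.473
outer loop
vertex 2.316 0.136 3.626
vertex 2.492 0.469 3.927
vertex 1.502 -0.031 4.284
endloop
endfacet
facet normal 0.527 -0.706 0.473
outer loop
vertex 1.502 -0.031 4.284
vertex 2.492 0.469 3.927
vertex 1.678 0.302 4.585
endloop
endfacet
facet normal -0.767 -0.156 0.622
outer loop
vertex 1.502 -0.031 4.284
vertex 1.678 0.302 4.585
vertex 1.283 0.547 4.159
endloop
endfacet

endsolid


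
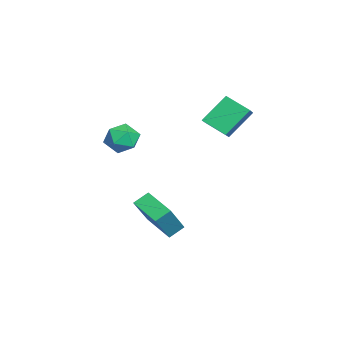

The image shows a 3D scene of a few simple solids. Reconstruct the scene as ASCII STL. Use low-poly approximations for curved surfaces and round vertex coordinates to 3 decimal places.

solid 
facet normal -0.017 0.631 0.776
outer loop
vertex -2.601 -2.796 -0.09
vertex -2.867 -3.478 0.459
vertex -1.976 -3.308 0.34
endloop
endfacet
facet normal 0.474 0.829 0.297
outer loop
vertex -2.601 -2.796 -0.09
vertex -1.976 -3.308 0.34
vertex -1.849 -3.067 -0.534
endloop
endfacet
facet normal 0.144 0.934 -0.327
outer loop
vertex -2.601 -2.796 -0.09
vertex -1.849 -3.067 -0.534
vertex -2.661 -3.089 -0.954
endloop
endfacet
facet normal -0.551 0.801 -0.233
outer loop
vertex -2.601 -2.796 -0.09
vertex -2.661 -3.089 -0.954
vertex -3.29 -3.343 -0.34
endloop
endfacet
facet normal -0.650 0.614 0.448
outer loop
vertex -2.601 -2.796 -0.09
vertex -3.29 -3.343 -0.34
vertex -2.867 -3.478 0.459
endloop
endfacet
facet normal 0.933 0.288 0.215
outer loop
vertex -1.849 -3.067 -0.534
vertex -1.976 -3.308 0.34
vertex -1.65 -3.917 -0.26
endloop
endfacet
facet normal 0.138 -0.033 0.990
outer loop
vertex -1.976 -3.308 0.34
vertex -2.867 -3.478 0.459
vertex -2.279 -4.171 0.354
endloop
endfacet
facet normal -0.886 -0.059 0.459
outer loop
vertex -2.867 -3.478 0.459
vertex -3.29 -3.343 -0.34
vertex -3.091 -4.193 -0.066
endloop
endfacet
facet normal -0.726 0.245 -0.643
outer loop
vertex -3.29 -3.343 -0.34
vertex -2.661 -3.089 -0.954
vertex -2.964 -3.952 -0.94
endloop
endfacet
facet normal 0.398 0.458 -0.794
outer loop
vertex -2.661 -3.089 -0.954
vertex -1.849 -3.067 -0.534
vertex -2.073 -3.782 -1.059
endloop
endfacet
facet normal 0.551 -0.801 0.233
outer loop
vertex -2.339 -4.464 -0.51
vertex -1.65 -3.917 -0.26
vertex -2.279 -4.171 0.354
endloop
endfacet
facet normal -0.144 -0.934 0.327
outer loop
vertex -2.339 -4.464 -0.51
vertex -2.279 -4.171 0.354
vertex -3.091 -4.193 -0.066
endloop
endfacet
facet normal -0.474 -0.829 -0.297
outer loop
vertex -2.339 -4.464 -0.51
vertex -3.091 -4.193 -0.066
vertex -2.964 -3.952 -0.94
endloop
endfacet
facet normal 0.017 -0.631 -0.776
outer loop
vertex -2.339 -4.464 -0.51
vertex -2.964 -3.952 -0.94
vertex -2.073 -3.782 -1.059
endloop
endfacet
facet normal 0.650 -0.614 -0.448
outer loop
vertex -2.339 -4.464 -0.51
vertex -2.073 -3.782 -1.059
vertex -1.65 -3.917 -0.26
endloop
endfacet
facet normal 0.726 -0.245 0.643
outer loop
vertex -2.279 -4.171 0.354
vertex -1.65 -3.917 -0.26
vertex -1.976 -3.308 0.34
endloop
endfacet
facet normal -0.398 -0.458 0.794
outer loop
vertex -3.091 -4.193 -0.066
vertex -2.279 -4.171 0.354
vertex -2.867 -3.478 0.459
endloop
endfacet
facet normal -0.933 -0.288 -0.215
outer loop
vertex -2.964 -3.952 -0.94
vertex -3.091 -4.193 -0.066
vertex -3.29 -3.343 -0.34
endloop
endfacet
facet normal -0.138 0.033 -0.990
outer loop
vertex -2.073 -3.782 -1.059
vertex -2.964 -3.952 -0.94
vertex -2.661 -3.089 -0.954
endloop
endfacet
facet normal 0.886 0.059 -0.459
outer loop
vertex -1.65 -3.917 -0.26
vertex -2.073 -3.782 -1.059
vertex -1.849 -3.067 -0.534
endloop
endfacet
facet normal -0.845 0.125 -0.519
outer loop
vertex -2.928 0.112 0.577
vertex -3.554 1.17 1.85
vertex -2.38 1.197 -0.055
endloop
endfacet
facet normal 0.353 -0.598 -0.720
outer loop
vertex -1.526 1.07 0.47
vertex -2.928 0.112 0.577
vertex -2.38 1.197 -0.055
endloop
endfacet
facet normal -0.845 0.126 -0.519
outer loop
vertex -2.38 1.197 -0.055
vertex -3.554 1.17 1.85
vertex -3.005 2.255 1.219
endloop
endfacet
facet normal 0.401 0.792 -0.461
outer loop
vertex -3.005 2.255 1.219
vertex -1.526 1.07 0.47
vertex -2.38 1.197 -0.055
endloop
endfacet
facet normal -0.401 -0.792 0.461
outer loop
vertex -2.928 0.112 0.577
vertex -2.7 1.043 2.375
vertex -3.554 1.17 1.85
endloop
endfacet
facet normal 0.353 -0.597 -0.720
outer loop
vertex -2.075 -0.015 1.101
vertex -2.928 0.112 0.577
vertex -1.526 1.07 0.47
endloop
endfacet
facet normal -0.401 -0.792 0.461
outer loop
vertex -2.075 -0.015 1.101
vertex -2.7 1.043 2.375
vertex -2.928 0.112 0.577
endloop
endfacet
facet normal -0.354 0.597 0.720
outer loop
vertex -3.554 1.17 1.85
vertex -2.7 1.043 2.375
vertex -3.005 2.255 1.219
endloop
endfacet
facet normal 0.401 0.792 -0.461
outer loop
vertex -2.152 2.128 1.743
vertex -1.526 1.07 0.47
vertex -3.005 2.255 1.219
endloop
endfacet
facet normal -0.353 0.598 0.720
outer loop
vertex -3.005 2.255 1.219
vertex -2.7 1.043 2.375
vertex -2.152 2.128 1.743
endloop
endfacet
facet normal 0.845 -0.125 0.520
outer loop
vertex -2.152 2.128 1.743
vertex -2.075 -0.015 1.101
vertex -1.526 1.07 0.47
endloop
endfacet
facet normal 0.846 -0.125 0.519
outer loop
vertex -2.7 1.043 2.375
vertex -2.075 -0.015 1.101
vertex -2.152 2.128 1.743
endloop
endfacet
facet normal -0.722 -0.629 0.289
outer loop
vertex 0.359 -2.917 -2.982
vertex -0.011 -2.275 -2.508
vertex -0.756 -2.375 -4.589
endloop
endfacet
facet normal 0.420 -0.731 -0.538
outer loop
vertex 0.451 -1.325 -5.072
vertex 0.359 -2.917 -2.982
vertex -0.756 -2.375 -4.589
endloop
endfacet
facet normal -0.723 -0.627 0.289
outer loop
vertex -0.756 -2.375 -4.589
vertex -0.011 -2.275 -2.508
vertex -1.125 -1.732 -4.116
endloop
endfacet
facet normal -0.549 0.267 -0.792
outer loop
vertex -1.125 -1.732 -4.116
vertex 0.451 -1.325 -5.072
vertex -0.756 -2.375 -4.589
endloop
endfacet
facet normal 0.550 -0.268 0.791
outer loop
vertex 0.359 -2.917 -2.982
vertex 1.196 -1.225 -2.991
vertex -0.011 -2.275 -2.508
endloop
endfacet
facet normal 0.420 -0.731 -0.538
outer loop
vertex 1.565 -1.868 -3.464
vertex 0.359 -2.917 -2.982
vertex 0.451 -1.325 -5.072
endloop
endfacet
facet normal 0.549 -0.267 0.792
outer loop
vertex 1.565 -1.868 -3.464
vertex 1.196 -1.225 -2.991
vertex 0.359 -2.917 -2.982
endloop
endfacet
facet normal -0.420 0.731 0.538
outer loop
vertex -0.011 -2.275 -2.508
vertex 1.196 -1.225 -2.991
vertex -1.125 -1.732 -4.116
endloop
endfacet
facet normal -0.549 0.268 -0.792
outer loop
vertex 0.081 -0.683 -4.598
vertex 0.451 -1.325 -5.072
vertex -1.125 -1.732 -4.116
endloop
endfacet
facet normal -0.420 0.731 0.538
outer loop
vertex -1.125 -1.732 -4.116
vertex 1.196 -1.225 -2.991
vertex 0.081 -0.683 -4.598
endloop
endfacet
facet normal 0.722 0.629 -0.288
outer loop
vertex 0.081 -0.683 -4.598
vertex 1.565 -1.868 -3.464
vertex 0.451 -1.325 -5.072
endloop
endfacet
facet normal 0.723 0.628 -0.290
outer loop
vertex 1.196 -1.225 -2.991
vertex 1.565 -1.868 -3.464
vertex 0.081 -0.683 -4.598
endloop
endfacet

endsolid


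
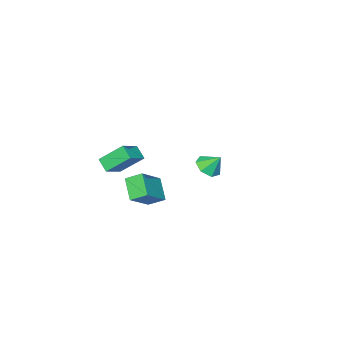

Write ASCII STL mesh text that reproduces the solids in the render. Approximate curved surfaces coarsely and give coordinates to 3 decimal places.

solid 
facet normal 0.227 -0.580 -0.783
outer loop
vertex -2.783 -1.557 -0.277
vertex -3.439 -1.169 -0.755
vertex -2.576 -0.925 -0.685
endloop
endfacet
facet normal 0.660 0.243 0.711
outer loop
vertex -2.783 -1.557 -0.277
vertex -2.576 -0.925 -0.685
vertex -3.721 -0.451 0.215
endloop
endfacet
facet normal 0.227 -0.579 -0.783
outer loop
vertex -2.576 -0.925 -0.685
vertex -3.439 -1.169 -0.755
vertex -3.019 -0.476 -1.146
endloop
endfacet
facet normal 0.538 0.801 0.263
outer loop
vertex -2.576 -0.925 -0.685
vertex -3.019 -0.476 -1.146
vertex -3.721 -0.451 0.215
endloop
endfacet
facet normal 0.228 -0.580 -0.782
outer loop
vertex -3.019 -0.476 -1.146
vertex -3.439 -1.169 -0.755
vertex -3.778 -0.549 -1.313
endloop
endfacet
facet normal -0.082 0.995 -0.061
outer loop
vertex -3.019 -0.476 -1.146
vertex -3.778 -0.549 -1.313
vertex -3.721 -0.451 0.215
endloop
endfacet
facet normal 0.228 -0.580 -0.782
outer loop
vertex -3.778 -0.549 -1.313
vertex -3.439 -1.169 -0.755
vertex -4.282 -1.09 -1.059
endloop
endfacet
facet normal -0.735 0.678 -0.016
outer loop
vertex -3.778 -0.549 -1.313
vertex -4.282 -1.09 -1.059
vertex -3.721 -0.451 0.215
endloop
endfacet
facet normal 0.228 -0.579 -0.783
outer loop
vertex -4.282 -1.09 -1.059
vertex -3.439 -1.169 -0.755
vertex -4.151 -1.69 -0.577
endloop
endfacet
facet normal -0.927 0.090 0.363
outer loop
vertex -4.282 -1.09 -1.059
vertex -4.151 -1.69 -0.577
vertex -3.721 -0.451 0.215
endloop
endfacet
facet normal 0.228 -0.579 -0.783
outer loop
vertex -4.151 -1.69 -0.577
vertex -3.439 -1.169 -0.755
vertex -3.484 -1.898 -0.229
endloop
endfacet
facet normal -0.515 -0.327 0.792
outer loop
vertex -4.151 -1.69 -0.577
vertex -3.484 -1.898 -0.229
vertex -3.721 -0.451 0.215
endloop
endfacet
facet normal 0.228 -0.579 -0.783
outer loop
vertex -3.484 -1.898 -0.229
vertex -3.439 -1.169 -0.755
vertex -2.783 -1.557 -0.277
endloop
endfacet
facet normal 0.191 -0.259 0.947
outer loop
vertex -3.484 -1.898 -0.229
vertex -2.783 -1.557 -0.277
vertex -3.721 -0.451 0.215
endloop
endfacet
facet normal -0.469 0.588 0.660
outer loop
vertex 2.382 -0.931 3.499
vertex 3.652 -0.674 4.172
vertex 2.53 -0.173 2.929
endloop
endfacet
facet normal -0.870 -0.176 -0.460
outer loop
vertex 3.368 -1.226 1.748
vertex 2.382 -0.931 3.499
vertex 2.53 -0.173 2.929
endloop
endfacet
facet normal -0.468 0.589 0.659
outer loop
vertex 2.53 -0.173 2.929
vertex 3.652 -0.674 4.172
vertex 3.801 0.084 3.601
endloop
endfacet
facet normal 0.155 0.789 -0.594
outer loop
vertex 3.801 0.084 3.601
vertex 3.368 -1.226 1.748
vertex 2.53 -0.173 2.929
endloop
endfacet
facet normal -0.155 -0.789 0.594
outer loop
vertex 2.382 -0.931 3.499
vertex 4.49 -1.727 2.991
vertex 3.652 -0.674 4.172
endloop
endfacet
facet normal -0.870 -0.176 -0.460
outer loop
vertex 3.219 -1.984 2.319
vertex 2.382 -0.931 3.499
vertex 3.368 -1.226 1.748
endloop
endfacet
facet normal -0.155 -0.789 0.594
outer loop
vertex 3.219 -1.984 2.319
vertex 4.49 -1.727 2.991
vertex 2.382 -0.931 3.499
endloop
endfacet
facet normal 0.870 0.176 0.461
outer loop
vertex 3.652 -0.674 4.172
vertex 4.49 -1.727 2.991
vertex 3.801 0.084 3.601
endloop
endfacet
facet normal 0.155 0.789 -0.594
outer loop
vertex 4.638 -0.969 2.421
vertex 3.368 -1.226 1.748
vertex 3.801 0.084 3.601
endloop
endfacet
facet normal 0.870 0.176 0.460
outer loop
vertex 3.801 0.084 3.601
vertex 4.49 -1.727 2.991
vertex 4.638 -0.969 2.421
endloop
endfacet
facet normal 0.468 -0.589 -0.659
outer loop
vertex 4.638 -0.969 2.421
vertex 3.219 -1.984 2.319
vertex 3.368 -1.226 1.748
endloop
endfacet
facet normal 0.468 -0.588 -0.660
outer loop
vertex 4.49 -1.727 2.991
vertex 3.219 -1.984 2.319
vertex 4.638 -0.969 2.421
endloop
endfacet
facet normal -0.478 0.733 0.484
outer loop
vertex 2.399 0.944 1.743
vertex 3.948 1.177 2.922
vertex 2.986 1.969 0.77
endloop
endfacet
facet normal -0.790 -0.119 -0.602
outer loop
vertex 3.512 1.163 0.238
vertex 2.399 0.944 1.743
vertex 2.986 1.969 0.77
endloop
endfacet
facet normal -0.479 0.733 0.484
outer loop
vertex 2.986 1.969 0.77
vertex 3.948 1.177 2.922
vertex 4.534 2.202 1.95
endloop
endfacet
facet normal 0.384 0.670 -0.636
outer loop
vertex 4.534 2.202 1.95
vertex 3.512 1.163 0.238
vertex 2.986 1.969 0.77
endloop
endfacet
facet normal -0.383 -0.670 0.636
outer loop
vertex 2.399 0.944 1.743
vertex 4.474 0.371 2.39
vertex 3.948 1.177 2.922
endloop
endfacet
facet normal -0.790 -0.119 -0.602
outer loop
vertex 2.926 0.138 1.21
vertex 2.399 0.944 1.743
vertex 3.512 1.163 0.238
endloop
endfacet
facet normal -0.383 -0.671 0.635
outer loop
vertex 2.926 0.138 1.21
vertex 4.474 0.371 2.39
vertex 2.399 0.944 1.743
endloop
endfacet
facet normal 0.790 0.119 0.601
outer loop
vertex 3.948 1.177 2.922
vertex 4.474 0.371 2.39
vertex 4.534 2.202 1.95
endloop
endfacet
facet normal 0.383 0.671 -0.635
outer loop
vertex 5.061 1.396 1.417
vertex 3.512 1.163 0.238
vertex 4.534 2.202 1.95
endloop
endfacet
facet normal 0.790 0.119 0.602
outer loop
vertex 4.534 2.202 1.95
vertex 4.474 0.371 2.39
vertex 5.061 1.396 1.417
endloop
endfacet
facet normal 0.479 -0.733 -0.484
outer loop
vertex 5.061 1.396 1.417
vertex 2.926 0.138 1.21
vertex 3.512 1.163 0.238
endloop
endfacet
facet normal 0.479 -0.733 -0.483
outer loop
vertex 4.474 0.371 2.39
vertex 2.926 0.138 1.21
vertex 5.061 1.396 1.417
endloop
endfacet

endsolid


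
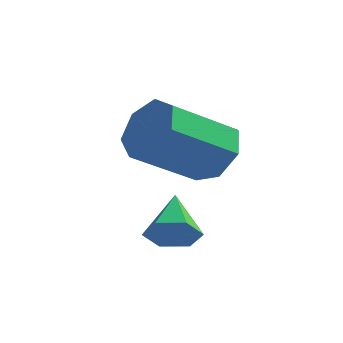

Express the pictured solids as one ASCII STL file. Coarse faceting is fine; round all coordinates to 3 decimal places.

solid 
facet normal 0.439 0.721 -0.536
outer loop
vertex 3.77 -0.707 1.281
vertex 3.006 -0.403 1.064
vertex 3.488 -0.198 1.734
endloop
endfacet
facet normal 0.813 -0.065 0.579
outer loop
vertex 3.77 -0.707 1.281
vertex 3.488 -0.198 1.734
vertex 2.957 -2.041 2.273
endloop
endfacet
facet normal 0.813 -0.065 0.579
outer loop
vertex 2.957 -2.041 2.273
vertex 3.488 -0.198 1.734
vertex 2.675 -1.532 2.726
endloop
endfacet
facet normal -0.440 -0.721 0.536
outer loop
vertex 2.957 -2.041 2.273
vertex 2.675 -1.532 2.726
vertex 2.194 -1.737 2.056
endloop
endfacet
facet normal 0.438 0.721 -0.536
outer loop
vertex 3.488 -0.198 1.734
vertex 3.006 -0.403 1.064
vertex 2.843 0.156 1.683
endloop
endfacet
facet normal 0.207 0.499 0.841
outer loop
vertex 3.488 -0.198 1.734
vertex 2.843 0.156 1.683
vertex 2.675 -1.532 2.726
endloop
endfacet
facet normal 0.207 0.499 0.841
outer loop
vertex 2.675 -1.532 2.726
vertex 2.843 0.156 1.683
vertex 2.03 -1.177 2.674
endloop
endfacet
facet normal -0.440 -0.720 0.536
outer loop
vertex 2.675 -1.532 2.726
vertex 2.03 -1.177 2.674
vertex 2.194 -1.737 2.056
endloop
endfacet
facet normal 0.440 0.721 -0.535
outer loop
vertex 2.843 0.156 1.683
vertex 3.006 -0.403 1.064
vertex 2.321 0.09 1.165
endloop
endfacet
facet normal -0.554 0.687 0.470
outer loop
vertex 2.843 0.156 1.683
vertex 2.321 0.09 1.165
vertex 2.03 -1.177 2.674
endloop
endfacet
facet normal -0.555 0.687 0.470
outer loop
vertex 2.03 -1.177 2.674
vertex 2.321 0.09 1.165
vertex 1.509 -1.244 2.157
endloop
endfacet
facet normal -0.440 -0.721 0.536
outer loop
vertex 2.03 -1.177 2.674
vertex 1.509 -1.244 2.157
vertex 2.194 -1.737 2.056
endloop
endfacet
facet normal 0.440 0.721 -0.536
outer loop
vertex 2.321 0.09 1.165
vertex 3.006 -0.403 1.064
vertex 2.316 -0.348 0.572
endloop
endfacet
facet normal -0.899 0.357 -0.256
outer loop
vertex 2.321 0.09 1.165
vertex 2.316 -0.348 0.572
vertex 1.509 -1.244 2.157
endloop
endfacet
facet normal -0.898 0.358 -0.255
outer loop
vertex 1.509 -1.244 2.157
vertex 2.316 -0.348 0.572
vertex 1.503 -1.682 1.564
endloop
endfacet
facet normal -0.439 -0.720 0.537
outer loop
vertex 1.509 -1.244 2.157
vertex 1.503 -1.682 1.564
vertex 2.194 -1.737 2.056
endloop
endfacet
facet normal 0.440 0.720 -0.536
outer loop
vertex 2.316 -0.348 0.572
vertex 3.006 -0.403 1.064
vertex 2.83 -0.828 0.349
endloop
endfacet
facet normal -0.567 -0.241 -0.788
outer loop
vertex 2.316 -0.348 0.572
vertex 2.83 -0.828 0.349
vertex 1.503 -1.682 1.564
endloop
endfacet
facet normal -0.566 -0.241 -0.788
outer loop
vertex 1.503 -1.682 1.564
vertex 2.83 -0.828 0.349
vertex 2.017 -2.161 1.341
endloop
endfacet
facet normal -0.439 -0.721 0.536
outer loop
vertex 1.503 -1.682 1.564
vertex 2.017 -2.161 1.341
vertex 2.194 -1.737 2.056
endloop
endfacet
facet normal 0.439 0.721 -0.536
outer loop
vertex 2.83 -0.828 0.349
vertex 3.006 -0.403 1.064
vertex 3.477 -0.987 0.665
endloop
endfacet
facet normal 0.193 -0.659 -0.727
outer loop
vertex 2.83 -0.828 0.349
vertex 3.477 -0.987 0.665
vertex 2.017 -2.161 1.341
endloop
endfacet
facet normal 0.192 -0.658 -0.728
outer loop
vertex 2.017 -2.161 1.341
vertex 3.477 -0.987 0.665
vertex 2.664 -2.321 1.656
endloop
endfacet
facet normal -0.439 -0.721 0.536
outer loop
vertex 2.017 -2.161 1.341
vertex 2.664 -2.321 1.656
vertex 2.194 -1.737 2.056
endloop
endfacet
facet normal 0.439 0.721 -0.536
outer loop
vertex 3.477 -0.987 0.665
vertex 3.006 -0.403 1.064
vertex 3.77 -0.707 1.281
endloop
endfacet
facet normal 0.806 -0.580 -0.120
outer loop
vertex 3.477 -0.987 0.665
vertex 3.77 -0.707 1.281
vertex 2.664 -2.321 1.656
endloop
endfacet
facet normal 0.806 -0.580 -0.119
outer loop
vertex 2.664 -2.321 1.656
vertex 3.77 -0.707 1.281
vertex 2.957 -2.041 2.273
endloop
endfacet
facet normal -0.440 -0.721 0.536
outer loop
vertex 2.664 -2.321 1.656
vertex 2.957 -2.041 2.273
vertex 2.194 -1.737 2.056
endloop
endfacet
facet normal 0.411 -0.762 -0.501
outer loop
vertex 3.858 -2.964 0.213
vertex 3.477 -2.856 -0.264
vertex 4.029 -2.575 -0.238
endloop
endfacet
facet normal 0.637 0.448 0.628
outer loop
vertex 3.858 -2.964 0.213
vertex 4.029 -2.575 -0.238
vertex 2.963 -1.904 0.364
endloop
endfacet
facet normal 0.411 -0.761 -0.502
outer loop
vertex 4.029 -2.575 -0.238
vertex 3.477 -2.856 -0.264
vertex 3.647 -2.467 -0.715
endloop
endfacet
facet normal 0.456 0.874 -0.167
outer loop
vertex 4.029 -2.575 -0.238
vertex 3.647 -2.467 -0.715
vertex 2.963 -1.904 0.364
endloop
endfacet
facet normal 0.410 -0.761 -0.502
outer loop
vertex 3.647 -2.467 -0.715
vertex 3.477 -2.856 -0.264
vertex 3.095 -2.748 -0.74
endloop
endfacet
facet normal -0.343 0.726 -0.596
outer loop
vertex 3.647 -2.467 -0.715
vertex 3.095 -2.748 -0.74
vertex 2.963 -1.904 0.364
endloop
endfacet
facet normal 0.410 -0.762 -0.502
outer loop
vertex 3.095 -2.748 -0.74
vertex 3.477 -2.856 -0.264
vertex 2.924 -3.137 -0.289
endloop
endfacet
facet normal -0.961 0.153 -0.232
outer loop
vertex 3.095 -2.748 -0.74
vertex 2.924 -3.137 -0.289
vertex 2.963 -1.904 0.364
endloop
endfacet
facet normal 0.410 -0.762 -0.501
outer loop
vertex 2.924 -3.137 -0.289
vertex 3.477 -2.856 -0.264
vertex 3.306 -3.245 0.188
endloop
endfacet
facet normal -0.780 -0.273 0.563
outer loop
vertex 2.924 -3.137 -0.289
vertex 3.306 -3.245 0.188
vertex 2.963 -1.904 0.364
endloop
endfacet
facet normal 0.411 -0.762 -0.501
outer loop
vertex 3.306 -3.245 0.188
vertex 3.477 -2.856 -0.264
vertex 3.858 -2.964 0.213
endloop
endfacet
facet normal 0.019 -0.125 0.992
outer loop
vertex 3.306 -3.245 0.188
vertex 3.858 -2.964 0.213
vertex 2.963 -1.904 0.364
endloop
endfacet

endsolid


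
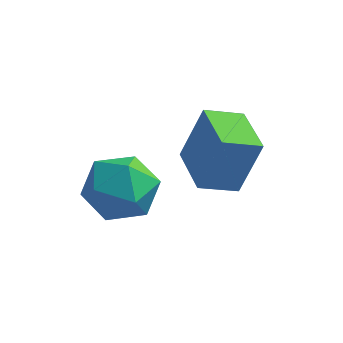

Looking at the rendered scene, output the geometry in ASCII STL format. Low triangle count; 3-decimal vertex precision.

solid 
facet normal -0.777 -0.522 0.353
outer loop
vertex -0.546 1.11 4.41
vertex -1.497 2.519 4.4
vertex -1.093 0.728 2.641
endloop
endfacet
facet normal 0.560 -0.828 0.006
outer loop
vertex -0.123 1.381 2.2
vertex -0.546 1.11 4.41
vertex -1.093 0.728 2.641
endloop
endfacet
facet normal -0.776 -0.522 0.353
outer loop
vertex -1.093 0.728 2.641
vertex -1.497 2.519 4.4
vertex -2.045 2.137 2.632
endloop
endfacet
facet normal -0.290 -0.202 -0.936
outer loop
vertex -2.045 2.137 2.632
vertex -0.123 1.381 2.2
vertex -1.093 0.728 2.641
endloop
endfacet
facet normal 0.289 0.202 0.936
outer loop
vertex -0.546 1.11 4.41
vertex -0.527 3.172 3.959
vertex -1.497 2.519 4.4
endloop
endfacet
facet normal 0.560 -0.829 0.006
outer loop
vertex 0.425 1.763 3.968
vertex -0.546 1.11 4.41
vertex -0.123 1.381 2.2
endloop
endfacet
facet normal 0.290 0.202 0.935
outer loop
vertex 0.425 1.763 3.968
vertex -0.527 3.172 3.959
vertex -0.546 1.11 4.41
endloop
endfacet
facet normal -0.560 0.828 -0.005
outer loop
vertex -1.497 2.519 4.4
vertex -0.527 3.172 3.959
vertex -2.045 2.137 2.632
endloop
endfacet
facet normal -0.290 -0.202 -0.935
outer loop
vertex -1.074 2.79 2.19
vertex -0.123 1.381 2.2
vertex -2.045 2.137 2.632
endloop
endfacet
facet normal -0.560 0.829 -0.006
outer loop
vertex -2.045 2.137 2.632
vertex -0.527 3.172 3.959
vertex -1.074 2.79 2.19
endloop
endfacet
facet normal 0.777 0.522 -0.353
outer loop
vertex -1.074 2.79 2.19
vertex 0.425 1.763 3.968
vertex -0.123 1.381 2.2
endloop
endfacet
facet normal 0.776 0.522 -0.353
outer loop
vertex -0.527 3.172 3.959
vertex 0.425 1.763 3.968
vertex -1.074 2.79 2.19
endloop
endfacet
facet normal -0.961 0.271 0.055
outer loop
vertex -3.793 0.974 2.281
vertex -4.113 -0.16 2.277
vertex -3.9 0.388 3.297
endloop
endfacet
facet normal -0.543 0.751 0.376
outer loop
vertex -3.793 0.974 2.281
vertex -3.9 0.388 3.297
vertex -2.995 1.124 3.134
endloop
endfacet
facet normal -0.073 0.992 -0.106
outer loop
vertex -3.793 0.974 2.281
vertex -2.995 1.124 3.134
vertex -2.648 1.03 2.013
endloop
endfacet
facet normal -0.202 0.660 -0.724
outer loop
vertex -3.793 0.974 2.281
vertex -2.648 1.03 2.013
vertex -3.339 0.237 1.483
endloop
endfacet
facet normal -0.751 0.214 -0.625
outer loop
vertex -3.793 0.974 2.281
vertex -3.339 0.237 1.483
vertex -4.113 -0.16 2.277
endloop
endfacet
facet normal -0.179 0.418 0.891
outer loop
vertex -2.995 1.124 3.134
vertex -3.9 0.388 3.297
vertex -2.821 0.083 3.657
endloop
endfacet
facet normal -0.856 -0.360 0.372
outer loop
vertex -3.9 0.388 3.297
vertex -4.113 -0.16 2.277
vertex -3.512 -0.71 3.127
endloop
endfacet
facet normal -0.515 -0.452 -0.728
outer loop
vertex -4.113 -0.16 2.277
vertex -3.339 0.237 1.483
vertex -3.165 -0.804 2.006
endloop
endfacet
facet normal 0.372 0.269 -0.888
outer loop
vertex -3.339 0.237 1.483
vertex -2.648 1.03 2.013
vertex -2.26 -0.068 1.843
endloop
endfacet
facet normal 0.580 0.807 0.112
outer loop
vertex -2.648 1.03 2.013
vertex -2.995 1.124 3.134
vertex -2.047 0.48 2.863
endloop
endfacet
facet normal 0.202 -0.660 0.724
outer loop
vertex -2.367 -0.654 2.859
vertex -2.821 0.083 3.657
vertex -3.512 -0.71 3.127
endloop
endfacet
facet normal 0.073 -0.992 0.106
outer loop
vertex -2.367 -0.654 2.859
vertex -3.512 -0.71 3.127
vertex -3.165 -0.804 2.006
endloop
endfacet
facet normal 0.543 -0.751 -0.376
outer loop
vertex -2.367 -0.654 2.859
vertex -3.165 -0.804 2.006
vertex -2.26 -0.068 1.843
endloop
endfacet
facet normal 0.961 -0.271 -0.055
outer loop
vertex -2.367 -0.654 2.859
vertex -2.26 -0.068 1.843
vertex -2.047 0.48 2.863
endloop
endfacet
facet normal 0.751 -0.214 0.625
outer loop
vertex -2.367 -0.654 2.859
vertex -2.047 0.48 2.863
vertex -2.821 0.083 3.657
endloop
endfacet
facet normal -0.372 -0.269 0.888
outer loop
vertex -3.512 -0.71 3.127
vertex -2.821 0.083 3.657
vertex -3.9 0.388 3.297
endloop
endfacet
facet normal -0.580 -0.807 -0.112
outer loop
vertex -3.165 -0.804 2.006
vertex -3.512 -0.71 3.127
vertex -4.113 -0.16 2.277
endloop
endfacet
facet normal 0.179 -0.418 -0.891
outer loop
vertex -2.26 -0.068 1.843
vertex -3.165 -0.804 2.006
vertex -3.339 0.237 1.483
endloop
endfacet
facet normal 0.856 0.360 -0.372
outer loop
vertex -2.047 0.48 2.863
vertex -2.26 -0.068 1.843
vertex -2.648 1.03 2.013
endloop
endfacet
facet normal 0.515 0.452 0.728
outer loop
vertex -2.821 0.083 3.657
vertex -2.047 0.48 2.863
vertex -2.995 1.124 3.134
endloop
endfacet

endsolid


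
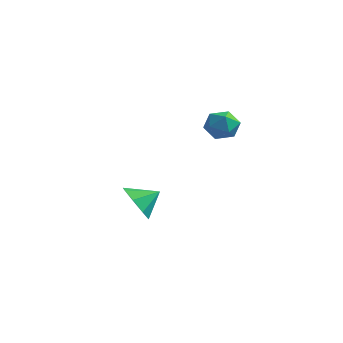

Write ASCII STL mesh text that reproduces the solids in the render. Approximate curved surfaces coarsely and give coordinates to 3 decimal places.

solid 
facet normal -0.507 -0.701 -0.502
outer loop
vertex -3.312 -1.092 -2.54
vertex -3.971 -1.075 -1.898
vertex -3.817 -0.623 -2.685
endloop
endfacet
facet normal 0.690 0.636 -0.346
outer loop
vertex -3.312 -1.092 -2.54
vertex -3.817 -0.623 -2.685
vertex -3.429 -0.325 -1.362
endloop
endfacet
facet normal -0.505 -0.702 -0.502
outer loop
vertex -3.817 -0.623 -2.685
vertex -3.971 -1.075 -1.898
vertex -4.413 -0.42 -2.369
endloop
endfacet
facet normal 0.181 0.947 -0.266
outer loop
vertex -3.817 -0.623 -2.685
vertex -4.413 -0.42 -2.369
vertex -3.429 -0.325 -1.362
endloop
endfacet
facet normal -0.506 -0.702 -0.501
outer loop
vertex -4.413 -0.42 -2.369
vertex -3.971 -1.075 -1.898
vertex -4.749 -0.6 -1.777
endloop
endfacet
facet normal -0.247 0.957 0.151
outer loop
vertex -4.413 -0.42 -2.369
vertex -4.749 -0.6 -1.777
vertex -3.429 -0.325 -1.362
endloop
endfacet
facet normal -0.506 -0.701 -0.503
outer loop
vertex -4.749 -0.6 -1.777
vertex -3.971 -1.075 -1.898
vertex -4.63 -1.059 -1.257
endloop
endfacet
facet normal -0.347 0.662 0.664
outer loop
vertex -4.749 -0.6 -1.777
vertex -4.63 -1.059 -1.257
vertex -3.429 -0.325 -1.362
endloop
endfacet
facet normal -0.505 -0.702 -0.502
outer loop
vertex -4.63 -1.059 -1.257
vertex -3.971 -1.075 -1.898
vertex -4.124 -1.527 -1.112
endloop
endfacet
facet normal -0.060 0.236 0.970
outer loop
vertex -4.63 -1.059 -1.257
vertex -4.124 -1.527 -1.112
vertex -3.429 -0.325 -1.362
endloop
endfacet
facet normal -0.507 -0.701 -0.502
outer loop
vertex -4.124 -1.527 -1.112
vertex -3.971 -1.075 -1.898
vertex -3.529 -1.731 -1.428
endloop
endfacet
facet normal 0.448 -0.074 0.891
outer loop
vertex -4.124 -1.527 -1.112
vertex -3.529 -1.731 -1.428
vertex -3.429 -0.325 -1.362
endloop
endfacet
facet normal -0.506 -0.701 -0.503
outer loop
vertex -3.529 -1.731 -1.428
vertex -3.971 -1.075 -1.898
vertex -3.192 -1.55 -2.019
endloop
endfacet
facet normal 0.877 -0.085 0.474
outer loop
vertex -3.529 -1.731 -1.428
vertex -3.192 -1.55 -2.019
vertex -3.429 -0.325 -1.362
endloop
endfacet
facet normal -0.506 -0.702 -0.501
outer loop
vertex -3.192 -1.55 -2.019
vertex -3.971 -1.075 -1.898
vertex -3.312 -1.092 -2.54
endloop
endfacet
facet normal 0.977 0.210 -0.040
outer loop
vertex -3.192 -1.55 -2.019
vertex -3.312 -1.092 -2.54
vertex -3.429 -0.325 -1.362
endloop
endfacet
facet normal -0.591 0.288 0.754
outer loop
vertex -0.661 -0.452 3.009
vertex -0.44 -1.022 3.4
vertex -0.081 -0.393 3.441
endloop
endfacet
facet normal -0.367 0.851 0.377
outer loop
vertex -0.661 -0.452 3.009
vertex -0.081 -0.393 3.441
vertex -0.072 -0.096 2.779
endloop
endfacet
facet normal -0.577 0.760 -0.301
outer loop
vertex -0.661 -0.452 3.009
vertex -0.072 -0.096 2.779
vertex -0.425 -0.542 2.329
endloop
endfacet
facet normal -0.929 0.141 -0.341
outer loop
vertex -0.661 -0.452 3.009
vertex -0.425 -0.542 2.329
vertex -0.653 -1.114 2.713
endloop
endfacet
facet normal -0.938 -0.150 0.311
outer loop
vertex -0.661 -0.452 3.009
vertex -0.653 -1.114 2.713
vertex -0.44 -1.022 3.4
endloop
endfacet
facet normal 0.347 0.854 0.388
outer loop
vertex -0.072 -0.096 2.779
vertex -0.081 -0.393 3.441
vertex 0.513 -0.446 3.027
endloop
endfacet
facet normal -0.015 -0.057 0.998
outer loop
vertex -0.081 -0.393 3.441
vertex -0.44 -1.022 3.4
vertex 0.285 -1.018 3.411
endloop
endfacet
facet normal -0.578 -0.766 0.282
outer loop
vertex -0.44 -1.022 3.4
vertex -0.653 -1.114 2.713
vertex -0.068 -1.464 2.961
endloop
endfacet
facet normal -0.564 -0.293 -0.772
outer loop
vertex -0.653 -1.114 2.713
vertex -0.425 -0.542 2.329
vertex -0.059 -1.167 2.299
endloop
endfacet
facet normal 0.007 0.708 -0.707
outer loop
vertex -0.425 -0.542 2.329
vertex -0.072 -0.096 2.779
vertex 0.3 -0.538 2.34
endloop
endfacet
facet normal 0.929 -0.141 0.341
outer loop
vertex 0.521 -1.108 2.731
vertex 0.513 -0.446 3.027
vertex 0.285 -1.018 3.411
endloop
endfacet
facet normal 0.577 -0.760 0.301
outer loop
vertex 0.521 -1.108 2.731
vertex 0.285 -1.018 3.411
vertex -0.068 -1.464 2.961
endloop
endfacet
facet normal 0.367 -0.851 -0.377
outer loop
vertex 0.521 -1.108 2.731
vertex -0.068 -1.464 2.961
vertex -0.059 -1.167 2.299
endloop
endfacet
facet normal 0.591 -0.288 -0.754
outer loop
vertex 0.521 -1.108 2.731
vertex -0.059 -1.167 2.299
vertex 0.3 -0.538 2.34
endloop
endfacet
facet normal 0.938 0.150 -0.311
outer loop
vertex 0.521 -1.108 2.731
vertex 0.3 -0.538 2.34
vertex 0.513 -0.446 3.027
endloop
endfacet
facet normal 0.564 0.293 0.772
outer loop
vertex 0.285 -1.018 3.411
vertex 0.513 -0.446 3.027
vertex -0.081 -0.393 3.441
endloop
endfacet
facet normal -0.007 -0.708 0.707
outer loop
vertex -0.068 -1.464 2.961
vertex 0.285 -1.018 3.411
vertex -0.44 -1.022 3.4
endloop
endfacet
facet normal -0.347 -0.854 -0.388
outer loop
vertex -0.059 -1.167 2.299
vertex -0.068 -1.464 2.961
vertex -0.653 -1.114 2.713
endloop
endfacet
facet normal 0.015 0.057 -0.998
outer loop
vertex 0.3 -0.538 2.34
vertex -0.059 -1.167 2.299
vertex -0.425 -0.542 2.329
endloop
endfacet
facet normal 0.578 0.766 -0.282
outer loop
vertex 0.513 -0.446 3.027
vertex 0.3 -0.538 2.34
vertex -0.072 -0.096 2.779
endloop
endfacet

endsolid
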